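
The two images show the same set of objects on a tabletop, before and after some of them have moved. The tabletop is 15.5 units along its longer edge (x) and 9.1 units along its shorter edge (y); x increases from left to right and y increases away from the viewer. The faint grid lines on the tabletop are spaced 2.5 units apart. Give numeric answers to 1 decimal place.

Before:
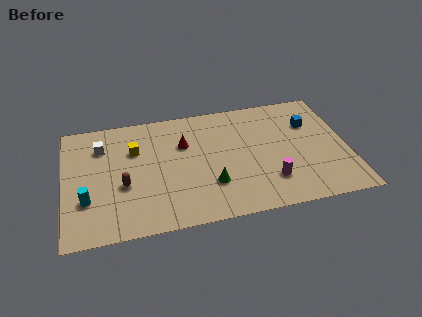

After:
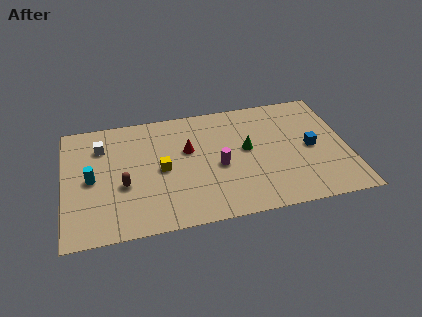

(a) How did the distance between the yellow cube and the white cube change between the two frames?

+2.1

They were about 1.9 units apart before and 4.0 after — 2.1 units further apart.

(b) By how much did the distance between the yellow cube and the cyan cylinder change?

-0.5

They were about 4.3 units apart before and 3.8 after — 0.5 units closer together.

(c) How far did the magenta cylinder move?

3.2

From (11.1, 2.3) to (8.4, 4.0), the magenta cylinder covered √(2.7² + 1.7²) ≈ 3.2 units.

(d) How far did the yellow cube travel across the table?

2.3

From (3.9, 6.2) to (5.3, 4.4), the yellow cube covered √(1.4² + 1.8²) ≈ 2.3 units.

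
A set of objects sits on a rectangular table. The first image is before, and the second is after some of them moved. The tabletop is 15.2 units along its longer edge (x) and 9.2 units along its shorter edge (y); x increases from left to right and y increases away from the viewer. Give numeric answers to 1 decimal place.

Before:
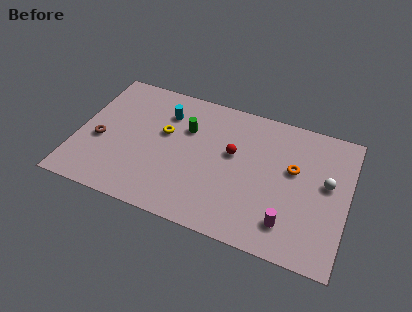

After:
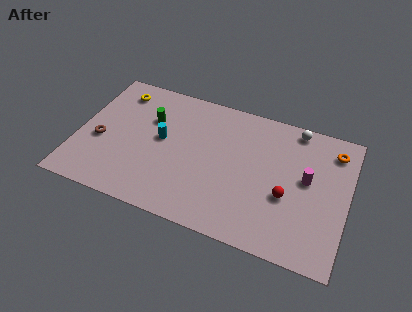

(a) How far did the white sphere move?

3.7

From (14.0, 5.2) to (12.0, 8.3), the white sphere covered √(2.0² + 3.1²) ≈ 3.7 units.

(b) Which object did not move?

the brown torus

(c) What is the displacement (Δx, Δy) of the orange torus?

(2.1, 2.0)

From the two frames, the orange torus sits at roughly (12.1, 5.5) before and (14.2, 7.5) after.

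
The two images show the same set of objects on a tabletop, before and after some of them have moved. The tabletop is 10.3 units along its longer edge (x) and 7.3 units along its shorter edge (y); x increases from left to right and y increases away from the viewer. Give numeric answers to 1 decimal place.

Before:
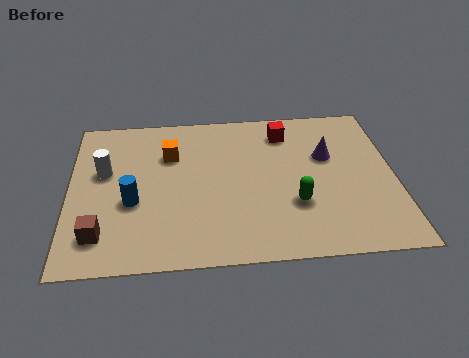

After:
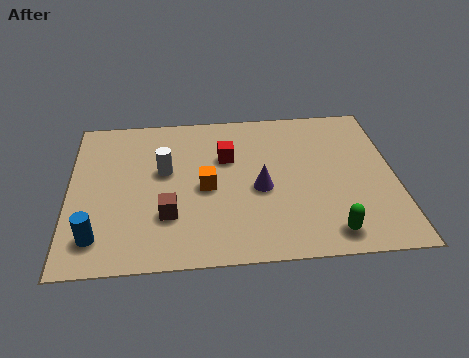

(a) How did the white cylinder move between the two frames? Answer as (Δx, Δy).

(1.9, -0.1)

From the two frames, the white cylinder sits at roughly (1.1, 4.4) before and (3.0, 4.3) after.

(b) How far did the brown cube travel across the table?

2.2

The brown cube moved from about (1.0, 1.5) to (3.1, 2.2), a distance of √(2.1² + 0.7²) ≈ 2.2.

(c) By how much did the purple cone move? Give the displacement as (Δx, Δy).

(-2.2, -1.4)

From the two frames, the purple cone sits at roughly (8.2, 4.6) before and (6.0, 3.2) after.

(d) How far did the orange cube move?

2.0

The orange cube moved from about (3.2, 5.1) to (4.3, 3.4), a distance of √(1.1² + 1.7²) ≈ 2.0.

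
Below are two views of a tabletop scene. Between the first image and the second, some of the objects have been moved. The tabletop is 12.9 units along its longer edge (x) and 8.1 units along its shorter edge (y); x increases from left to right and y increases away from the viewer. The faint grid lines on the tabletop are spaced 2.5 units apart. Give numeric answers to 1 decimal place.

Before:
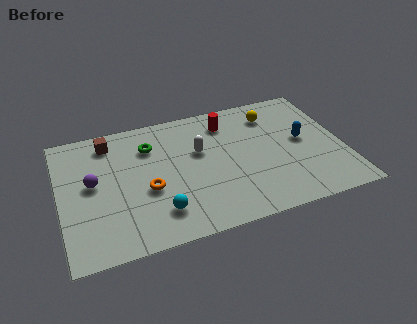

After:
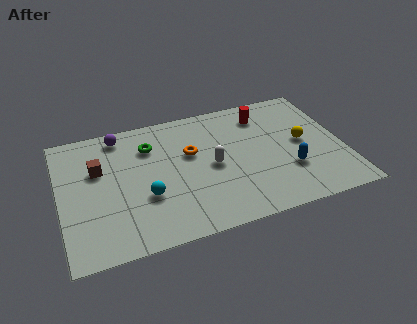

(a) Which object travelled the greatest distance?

the purple sphere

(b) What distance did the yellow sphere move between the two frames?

2.5

From (9.9, 6.4) to (11.1, 4.2), the yellow sphere covered √(1.2² + 2.2²) ≈ 2.5 units.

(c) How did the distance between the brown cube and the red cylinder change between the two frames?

+2.4

They were about 5.4 units apart before and 7.8 after — 2.4 units further apart.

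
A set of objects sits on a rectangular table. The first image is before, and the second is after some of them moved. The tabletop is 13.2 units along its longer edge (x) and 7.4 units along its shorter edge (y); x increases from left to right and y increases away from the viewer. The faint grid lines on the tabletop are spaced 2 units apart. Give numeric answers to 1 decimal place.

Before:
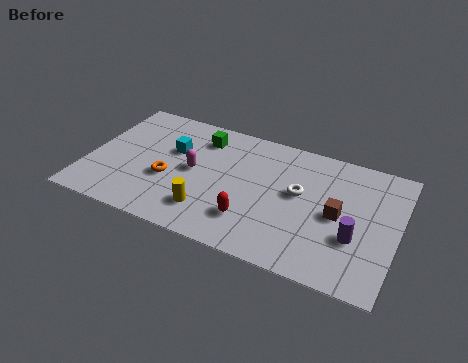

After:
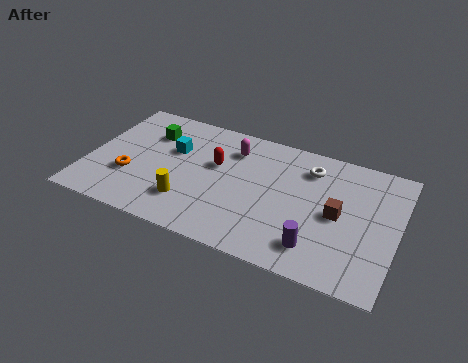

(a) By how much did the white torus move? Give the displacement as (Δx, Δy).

(0.3, 1.6)

The white torus was at about (9.0, 4.2) and moved to about (9.3, 5.8).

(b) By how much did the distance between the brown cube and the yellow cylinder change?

+0.8

The distance was about 5.6 in the first image and 6.4 in the second, so they moved 0.8 units further apart.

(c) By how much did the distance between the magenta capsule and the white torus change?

-1.2

The distance was about 4.5 in the first image and 3.3 in the second, so they moved 1.2 units closer together.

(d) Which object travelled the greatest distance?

the red capsule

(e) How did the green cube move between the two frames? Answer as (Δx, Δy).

(-2.2, -0.5)

From the two frames, the green cube sits at roughly (4.6, 5.9) before and (2.4, 5.4) after.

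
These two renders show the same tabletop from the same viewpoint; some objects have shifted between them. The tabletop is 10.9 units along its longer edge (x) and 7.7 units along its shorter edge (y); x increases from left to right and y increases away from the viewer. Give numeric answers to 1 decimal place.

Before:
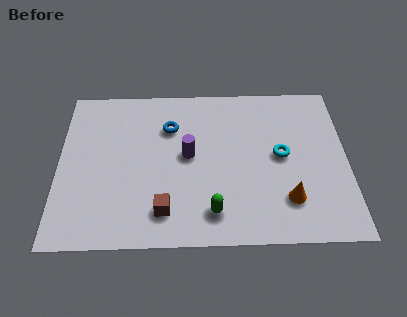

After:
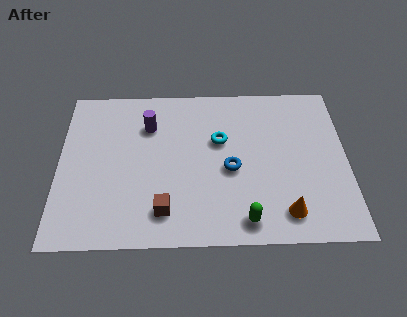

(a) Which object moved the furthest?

the blue torus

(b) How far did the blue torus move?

3.1

The blue torus was near (4.2, 5.5) before and (6.5, 3.4) after, so it travelled √(2.3² + 2.1²) ≈ 3.1 units.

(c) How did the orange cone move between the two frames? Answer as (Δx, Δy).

(-0.1, -0.6)

From the two frames, the orange cone sits at roughly (8.6, 1.9) before and (8.5, 1.3) after.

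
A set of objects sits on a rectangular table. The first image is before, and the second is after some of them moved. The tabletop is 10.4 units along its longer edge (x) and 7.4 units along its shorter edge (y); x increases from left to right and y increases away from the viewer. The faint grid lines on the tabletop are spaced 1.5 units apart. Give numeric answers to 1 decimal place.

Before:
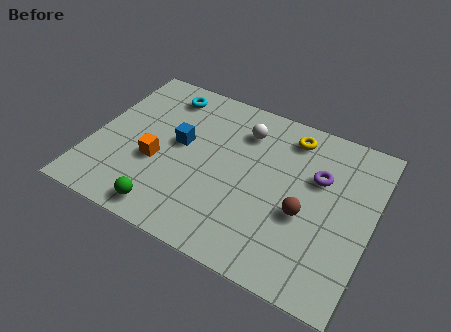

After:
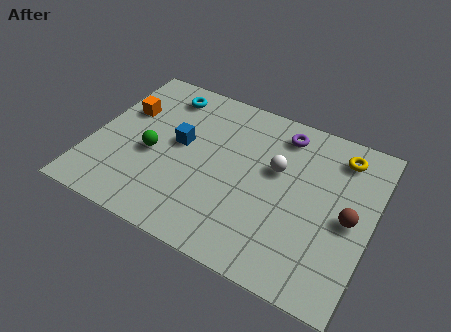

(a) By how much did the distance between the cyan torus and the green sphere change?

-2.4

Before: roughly 5.4 units apart; after: 3.0. That's 2.4 units closer together.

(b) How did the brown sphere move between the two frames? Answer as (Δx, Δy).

(1.6, 0.5)

From the two frames, the brown sphere sits at roughly (8.0, 3.0) before and (9.6, 3.5) after.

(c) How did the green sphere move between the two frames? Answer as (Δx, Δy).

(-0.9, 2.3)

The green sphere started near (3.2, 0.9) and ended near (2.3, 3.2).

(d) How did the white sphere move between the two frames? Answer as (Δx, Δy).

(1.4, -1.2)

The white sphere started near (5.4, 5.7) and ended near (6.8, 4.5).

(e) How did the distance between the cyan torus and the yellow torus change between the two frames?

+1.9

The distance was about 4.8 in the first image and 6.7 in the second, so they moved 1.9 units further apart.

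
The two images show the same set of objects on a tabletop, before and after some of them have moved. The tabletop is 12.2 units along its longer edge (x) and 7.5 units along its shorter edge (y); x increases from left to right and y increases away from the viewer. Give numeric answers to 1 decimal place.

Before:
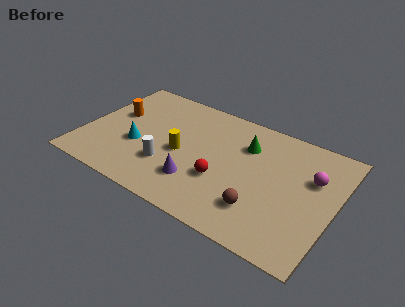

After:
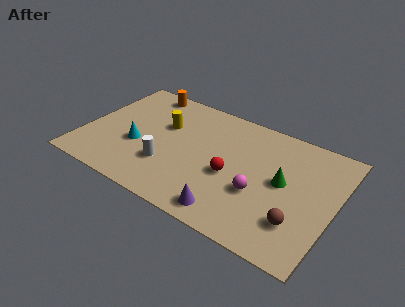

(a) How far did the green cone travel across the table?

2.4

The green cone moved from about (7.7, 5.4) to (9.7, 4.0), a distance of √(2.0² + 1.4²) ≈ 2.4.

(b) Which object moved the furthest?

the magenta sphere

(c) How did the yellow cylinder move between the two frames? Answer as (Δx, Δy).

(-1.1, 1.4)

From the two frames, the yellow cylinder sits at roughly (4.8, 3.4) before and (3.7, 4.8) after.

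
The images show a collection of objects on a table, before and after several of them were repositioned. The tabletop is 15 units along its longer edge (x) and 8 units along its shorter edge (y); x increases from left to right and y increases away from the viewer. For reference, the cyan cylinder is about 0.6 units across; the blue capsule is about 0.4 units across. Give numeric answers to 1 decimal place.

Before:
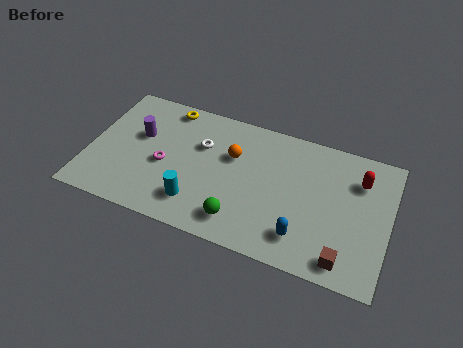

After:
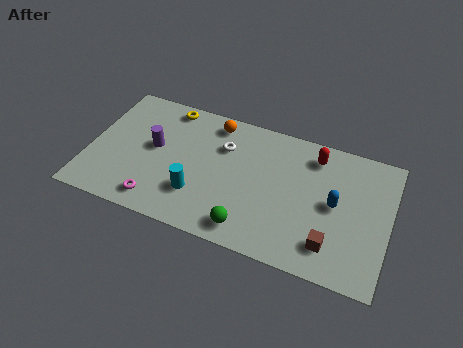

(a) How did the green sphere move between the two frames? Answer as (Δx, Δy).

(0.5, -0.3)

From the two frames, the green sphere sits at roughly (7.8, 1.5) before and (8.3, 1.2) after.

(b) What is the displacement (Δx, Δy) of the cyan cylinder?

(0.0, 0.5)

From the two frames, the cyan cylinder sits at roughly (5.6, 1.8) before and (5.6, 2.3) after.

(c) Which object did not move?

the yellow torus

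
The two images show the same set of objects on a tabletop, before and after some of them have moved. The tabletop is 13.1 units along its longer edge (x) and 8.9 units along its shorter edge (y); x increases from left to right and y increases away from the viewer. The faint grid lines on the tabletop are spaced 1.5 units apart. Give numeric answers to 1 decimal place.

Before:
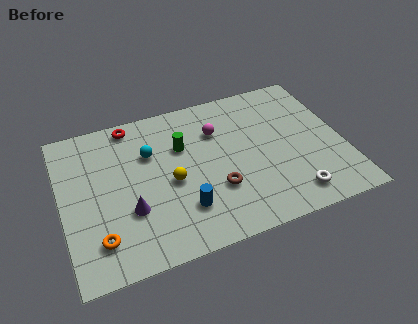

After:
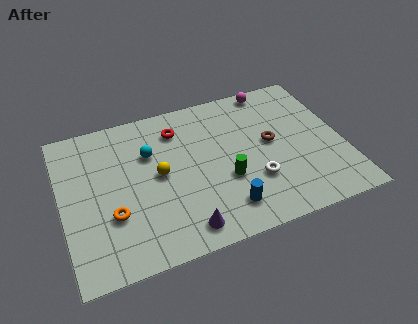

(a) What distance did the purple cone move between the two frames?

2.9

From (3.0, 3.0) to (5.3, 1.2), the purple cone covered √(2.3² + 1.8²) ≈ 2.9 units.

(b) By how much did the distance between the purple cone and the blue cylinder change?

-0.4

The distance was about 2.5 in the first image and 2.1 in the second, so they moved 0.4 units closer together.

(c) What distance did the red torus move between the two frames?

2.3

The red torus was near (3.5, 8.0) before and (5.6, 7.0) after, so it travelled √(2.1² + 1.0²) ≈ 2.3 units.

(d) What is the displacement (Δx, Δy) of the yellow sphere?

(-0.5, 0.6)

The yellow sphere was at about (5.0, 4.0) and moved to about (4.5, 4.6).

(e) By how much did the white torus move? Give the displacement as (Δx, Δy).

(-1.6, 1.4)

The white torus started near (10.4, 1.4) and ended near (8.8, 2.8).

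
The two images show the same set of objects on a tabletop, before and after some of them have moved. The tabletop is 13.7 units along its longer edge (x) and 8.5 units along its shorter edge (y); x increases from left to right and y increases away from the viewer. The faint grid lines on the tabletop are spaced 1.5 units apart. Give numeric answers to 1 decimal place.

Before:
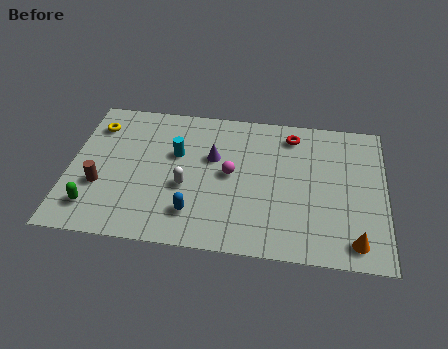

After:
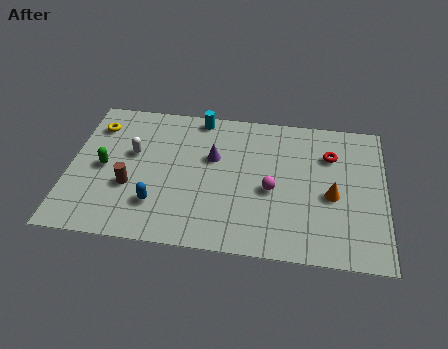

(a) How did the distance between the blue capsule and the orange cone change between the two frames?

+0.7

The distance was about 6.9 in the first image and 7.6 in the second, so they moved 0.7 units further apart.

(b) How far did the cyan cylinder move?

2.6

The cyan cylinder was near (4.6, 5.3) before and (5.5, 7.7) after, so it travelled √(0.9² + 2.4²) ≈ 2.6 units.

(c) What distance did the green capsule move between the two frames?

2.4

The green capsule moved from about (1.2, 1.7) to (1.5, 4.1), a distance of √(0.3² + 2.4²) ≈ 2.4.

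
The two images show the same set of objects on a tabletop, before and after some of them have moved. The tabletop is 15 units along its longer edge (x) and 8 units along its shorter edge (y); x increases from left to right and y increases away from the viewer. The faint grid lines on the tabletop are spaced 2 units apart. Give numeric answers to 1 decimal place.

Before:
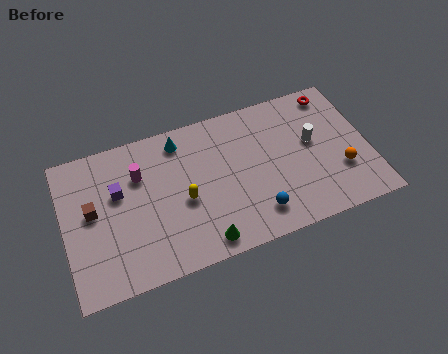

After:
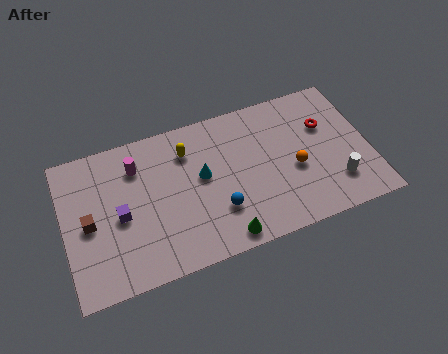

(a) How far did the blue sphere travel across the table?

2.0

From (9.2, 1.6) to (7.4, 2.4), the blue sphere covered √(1.8² + 0.8²) ≈ 2.0 units.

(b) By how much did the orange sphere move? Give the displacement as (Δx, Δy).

(-2.2, 0.8)

The orange sphere started near (13.5, 2.6) and ended near (11.3, 3.4).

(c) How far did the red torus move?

1.8

The red torus moved from about (13.6, 7.0) to (13.0, 5.3), a distance of √(0.6² + 1.7²) ≈ 1.8.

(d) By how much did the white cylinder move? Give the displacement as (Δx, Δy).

(0.9, -2.6)

The white cylinder was at about (12.3, 4.6) and moved to about (13.2, 2.0).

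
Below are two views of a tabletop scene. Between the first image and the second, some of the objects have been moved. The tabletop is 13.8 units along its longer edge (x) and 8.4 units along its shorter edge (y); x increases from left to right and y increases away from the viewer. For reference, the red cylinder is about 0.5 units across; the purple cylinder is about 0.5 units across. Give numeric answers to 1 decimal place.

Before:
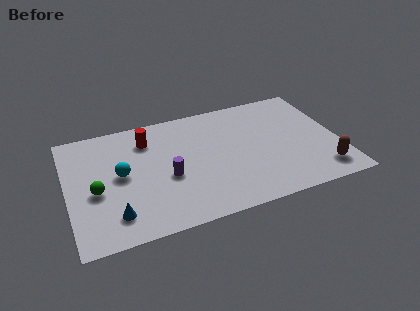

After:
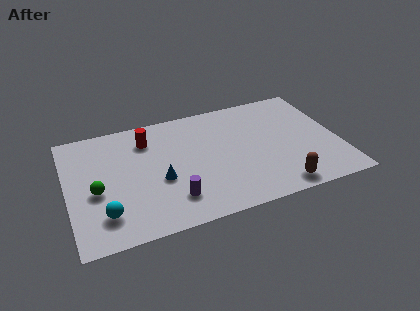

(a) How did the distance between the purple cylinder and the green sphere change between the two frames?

+0.5

The distance was about 3.6 in the first image and 4.1 in the second, so they moved 0.5 units further apart.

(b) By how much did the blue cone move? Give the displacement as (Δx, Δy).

(2.4, 1.7)

The blue cone started near (2.2, 1.7) and ended near (4.6, 3.4).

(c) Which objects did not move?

the red cylinder and the green sphere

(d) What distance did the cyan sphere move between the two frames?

2.7

The cyan sphere moved from about (2.7, 4.4) to (1.7, 1.9), a distance of √(1.0² + 2.5²) ≈ 2.7.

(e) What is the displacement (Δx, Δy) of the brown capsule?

(-2.3, -0.5)

From the two frames, the brown capsule sits at roughly (12.7, 1.5) before and (10.4, 1.0) after.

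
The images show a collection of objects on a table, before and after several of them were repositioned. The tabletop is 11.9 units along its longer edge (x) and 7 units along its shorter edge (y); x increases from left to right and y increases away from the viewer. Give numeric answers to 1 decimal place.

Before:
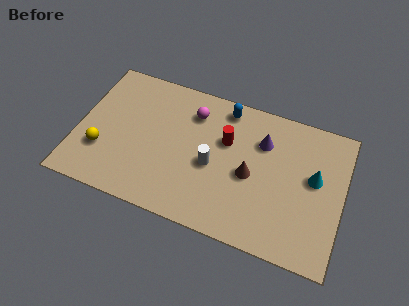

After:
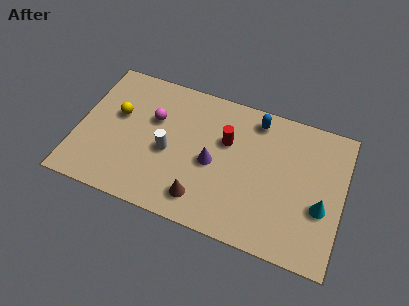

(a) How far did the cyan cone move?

1.4

The cyan cone moved from about (10.6, 4.0) to (11.0, 2.7), a distance of √(0.4² + 1.3²) ≈ 1.4.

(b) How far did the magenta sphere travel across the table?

1.9

The magenta sphere was near (5.0, 5.4) before and (3.3, 4.5) after, so it travelled √(1.7² + 0.9²) ≈ 1.9 units.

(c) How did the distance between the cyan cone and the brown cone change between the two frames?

+2.5

They were about 2.9 units apart before and 5.4 after — 2.5 units further apart.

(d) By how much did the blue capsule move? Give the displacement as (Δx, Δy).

(1.4, -0.1)

From the two frames, the blue capsule sits at roughly (6.4, 6.1) before and (7.8, 6.0) after.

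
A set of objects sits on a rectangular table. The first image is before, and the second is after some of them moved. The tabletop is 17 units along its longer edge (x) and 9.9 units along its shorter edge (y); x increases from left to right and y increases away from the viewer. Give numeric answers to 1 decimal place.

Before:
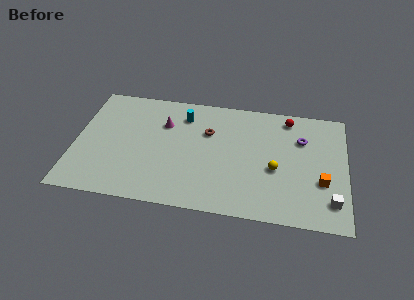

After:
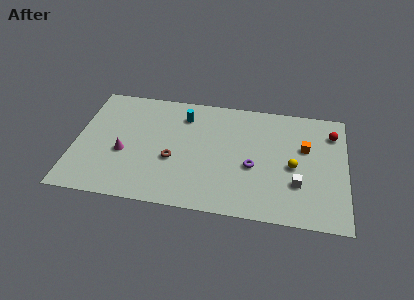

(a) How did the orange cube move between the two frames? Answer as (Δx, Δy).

(-1.1, 2.7)

The orange cube was at about (15.5, 3.5) and moved to about (14.4, 6.2).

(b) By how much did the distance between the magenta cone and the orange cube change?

+0.9

They were about 10.6 units apart before and 11.5 after — 0.9 units further apart.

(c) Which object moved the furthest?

the purple torus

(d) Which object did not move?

the cyan cylinder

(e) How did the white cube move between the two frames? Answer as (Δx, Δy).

(-2.1, 1.1)

From the two frames, the white cube sits at roughly (16.1, 2.0) before and (14.0, 3.1) after.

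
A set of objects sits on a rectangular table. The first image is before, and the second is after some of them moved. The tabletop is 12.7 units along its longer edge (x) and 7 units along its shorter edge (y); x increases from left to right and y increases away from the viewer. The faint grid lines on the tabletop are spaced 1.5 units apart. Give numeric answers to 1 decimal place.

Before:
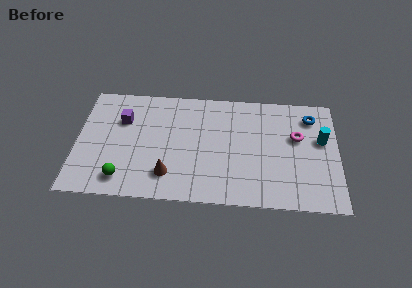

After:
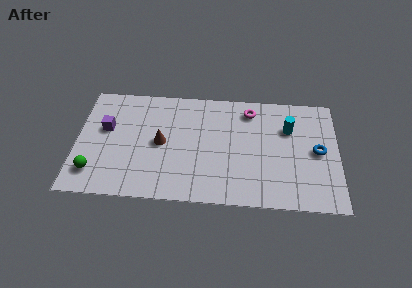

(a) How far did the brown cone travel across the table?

1.9

The brown cone was near (4.5, 1.6) before and (4.1, 3.5) after, so it travelled √(0.4² + 1.9²) ≈ 1.9 units.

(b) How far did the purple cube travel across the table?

1.0

The purple cube moved from about (2.2, 4.8) to (1.4, 4.2), a distance of √(0.8² + 0.6²) ≈ 1.0.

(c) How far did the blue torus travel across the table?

2.1

The blue torus moved from about (11.4, 5.6) to (11.7, 3.5), a distance of √(0.3² + 2.1²) ≈ 2.1.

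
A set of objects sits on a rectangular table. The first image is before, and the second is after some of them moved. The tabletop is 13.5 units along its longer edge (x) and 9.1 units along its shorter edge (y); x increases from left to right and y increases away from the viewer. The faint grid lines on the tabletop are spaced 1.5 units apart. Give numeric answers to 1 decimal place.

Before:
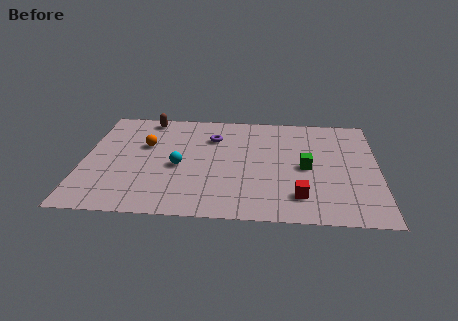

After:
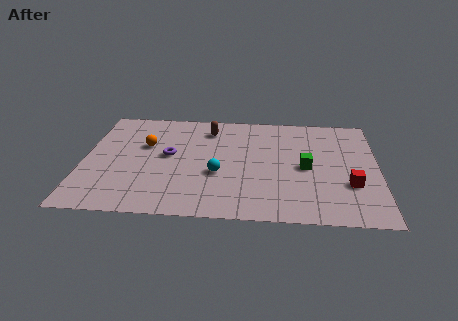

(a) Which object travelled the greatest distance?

the brown capsule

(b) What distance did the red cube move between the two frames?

2.5

From (9.9, 1.9) to (12.2, 3.0), the red cube covered √(2.3² + 1.1²) ≈ 2.5 units.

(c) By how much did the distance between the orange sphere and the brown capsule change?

+0.9

The distance was about 2.4 in the first image and 3.3 in the second, so they moved 0.9 units further apart.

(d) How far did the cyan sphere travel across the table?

1.9

From (4.4, 4.0) to (6.2, 3.5), the cyan sphere covered √(1.8² + 0.5²) ≈ 1.9 units.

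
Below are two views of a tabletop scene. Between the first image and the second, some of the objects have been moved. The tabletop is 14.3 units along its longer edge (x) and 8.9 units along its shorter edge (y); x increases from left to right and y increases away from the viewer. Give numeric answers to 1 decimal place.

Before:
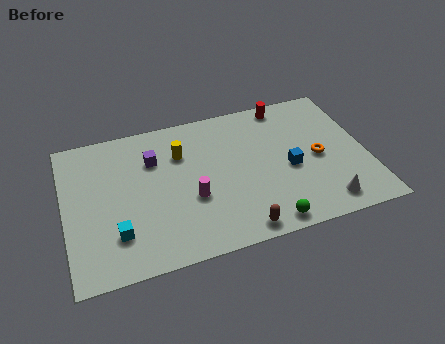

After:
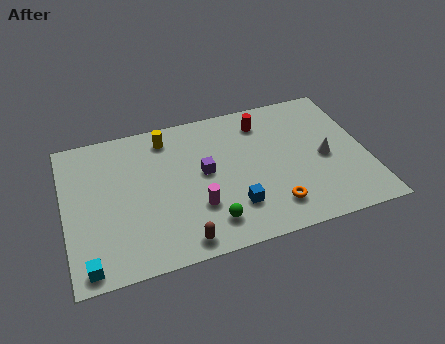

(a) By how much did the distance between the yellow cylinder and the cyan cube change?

+2.6

Before: roughly 5.2 units apart; after: 7.8. That's 2.6 units further apart.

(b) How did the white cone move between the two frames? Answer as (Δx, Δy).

(0.3, 2.8)

From the two frames, the white cone sits at roughly (12.0, 1.3) before and (12.3, 4.1) after.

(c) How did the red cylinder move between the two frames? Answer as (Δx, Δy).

(-1.2, -0.8)

The red cylinder was at about (10.8, 8.0) and moved to about (9.6, 7.2).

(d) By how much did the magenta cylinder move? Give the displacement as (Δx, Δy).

(0.2, -0.6)

The magenta cylinder started near (5.9, 3.4) and ended near (6.1, 2.8).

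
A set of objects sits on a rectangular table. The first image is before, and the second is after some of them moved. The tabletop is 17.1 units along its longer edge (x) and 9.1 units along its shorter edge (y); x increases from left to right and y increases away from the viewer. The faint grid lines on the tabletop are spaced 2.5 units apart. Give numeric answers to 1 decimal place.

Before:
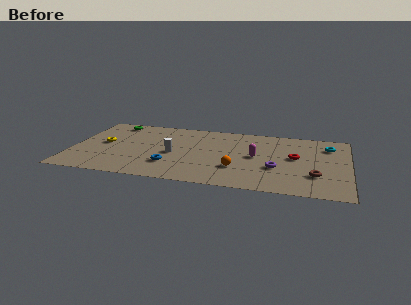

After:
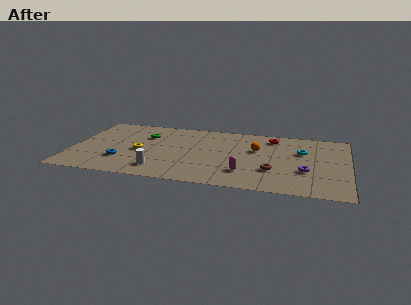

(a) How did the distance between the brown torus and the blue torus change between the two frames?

+0.4

They were about 8.9 units apart before and 9.3 after — 0.4 units further apart.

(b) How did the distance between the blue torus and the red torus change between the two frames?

+2.4

They were about 8.0 units apart before and 10.4 after — 2.4 units further apart.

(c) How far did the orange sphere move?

3.1

From (10.3, 2.8) to (11.4, 5.7), the orange sphere covered √(1.1² + 2.9²) ≈ 3.1 units.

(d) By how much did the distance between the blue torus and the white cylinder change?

+1.0

The distance was about 1.6 in the first image and 2.6 in the second, so they moved 1.0 units further apart.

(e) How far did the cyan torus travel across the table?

1.9

The cyan torus moved from about (15.8, 7.0) to (14.2, 5.9), a distance of √(1.6² + 1.1²) ≈ 1.9.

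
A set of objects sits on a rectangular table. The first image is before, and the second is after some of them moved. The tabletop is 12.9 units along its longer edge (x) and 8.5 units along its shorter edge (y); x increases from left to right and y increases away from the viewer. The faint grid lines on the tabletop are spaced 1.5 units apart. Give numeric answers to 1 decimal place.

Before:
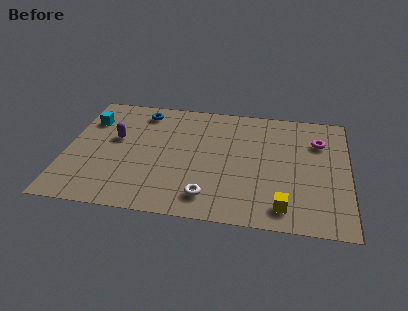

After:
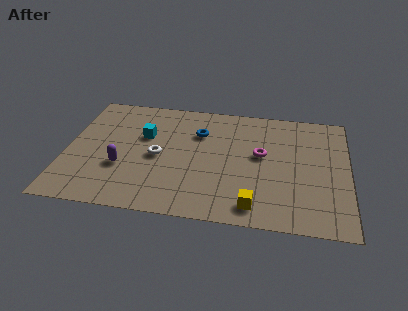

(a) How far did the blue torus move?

3.0

The blue torus moved from about (3.3, 7.2) to (6.0, 6.0), a distance of √(2.7² + 1.2²) ≈ 3.0.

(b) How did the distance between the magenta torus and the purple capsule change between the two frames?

-2.8

They were about 9.4 units apart before and 6.6 after — 2.8 units closer together.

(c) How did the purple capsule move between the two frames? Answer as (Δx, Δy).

(0.4, -2.0)

From the two frames, the purple capsule sits at roughly (2.2, 5.0) before and (2.6, 3.0) after.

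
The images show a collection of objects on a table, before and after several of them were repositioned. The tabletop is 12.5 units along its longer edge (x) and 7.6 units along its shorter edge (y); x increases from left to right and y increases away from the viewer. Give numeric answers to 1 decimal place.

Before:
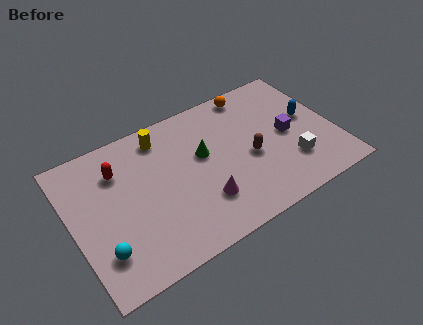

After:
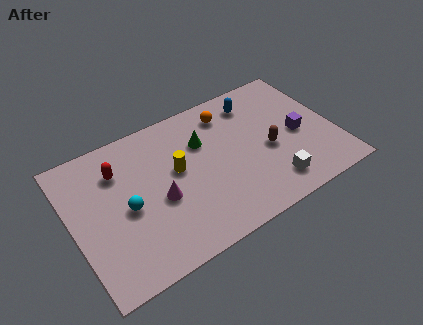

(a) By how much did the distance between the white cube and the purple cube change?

+1.1

The distance was about 1.6 in the first image and 2.7 in the second, so they moved 1.1 units further apart.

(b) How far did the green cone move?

0.7

The green cone was near (6.3, 4.5) before and (6.4, 5.2) after, so it travelled √(0.1² + 0.7²) ≈ 0.7 units.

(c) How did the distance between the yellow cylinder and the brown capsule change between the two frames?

-0.5

They were about 4.9 units apart before and 4.4 after — 0.5 units closer together.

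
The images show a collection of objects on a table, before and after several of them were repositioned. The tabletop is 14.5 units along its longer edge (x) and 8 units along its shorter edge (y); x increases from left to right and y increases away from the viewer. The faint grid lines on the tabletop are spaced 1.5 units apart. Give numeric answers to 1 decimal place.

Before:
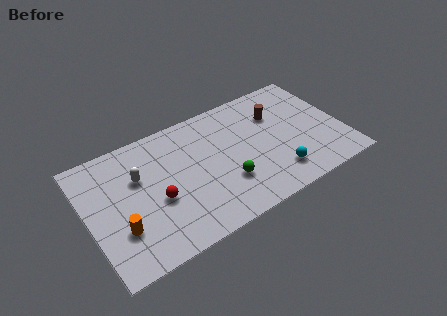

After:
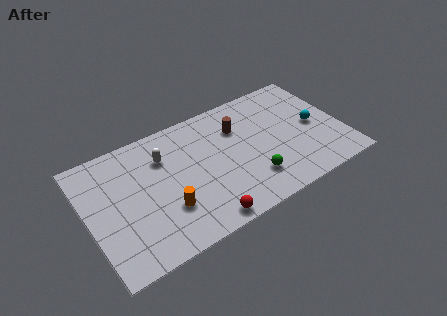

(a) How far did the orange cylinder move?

2.6

From (1.6, 2.5) to (4.2, 2.5), the orange cylinder covered √(2.6² + 0.0²) ≈ 2.6 units.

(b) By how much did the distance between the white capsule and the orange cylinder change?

+0.3

The distance was about 3.0 in the first image and 3.3 in the second, so they moved 0.3 units further apart.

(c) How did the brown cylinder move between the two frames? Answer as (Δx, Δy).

(-2.2, 0.1)

From the two frames, the brown cylinder sits at roughly (11.0, 5.6) before and (8.8, 5.7) after.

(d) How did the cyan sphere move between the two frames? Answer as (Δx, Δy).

(2.6, 2.2)

The cyan sphere was at about (10.4, 1.7) and moved to about (13.0, 3.9).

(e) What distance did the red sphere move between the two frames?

3.3

The red sphere was near (3.8, 3.3) before and (6.0, 0.8) after, so it travelled √(2.2² + 2.5²) ≈ 3.3 units.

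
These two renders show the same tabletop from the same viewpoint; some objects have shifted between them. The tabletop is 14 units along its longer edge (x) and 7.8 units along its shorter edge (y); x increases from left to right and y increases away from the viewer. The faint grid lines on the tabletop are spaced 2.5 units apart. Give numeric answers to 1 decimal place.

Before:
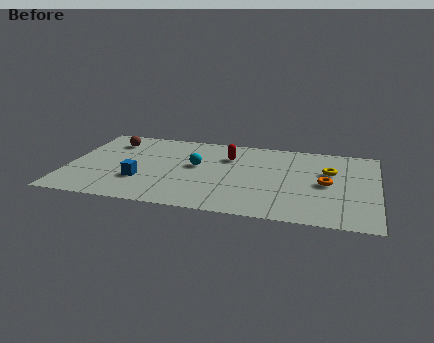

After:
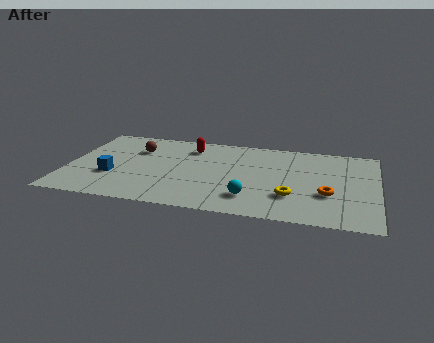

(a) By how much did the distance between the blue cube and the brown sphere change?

-1.0

They were about 3.9 units apart before and 2.9 after — 1.0 units closer together.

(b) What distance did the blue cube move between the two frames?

1.3

The blue cube was near (3.4, 2.5) before and (2.1, 2.7) after, so it travelled √(1.3² + 0.2²) ≈ 1.3 units.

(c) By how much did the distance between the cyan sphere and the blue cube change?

+3.3

They were about 3.1 units apart before and 6.4 after — 3.3 units further apart.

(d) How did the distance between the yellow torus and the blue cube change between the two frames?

-0.7

They were about 8.8 units apart before and 8.1 after — 0.7 units closer together.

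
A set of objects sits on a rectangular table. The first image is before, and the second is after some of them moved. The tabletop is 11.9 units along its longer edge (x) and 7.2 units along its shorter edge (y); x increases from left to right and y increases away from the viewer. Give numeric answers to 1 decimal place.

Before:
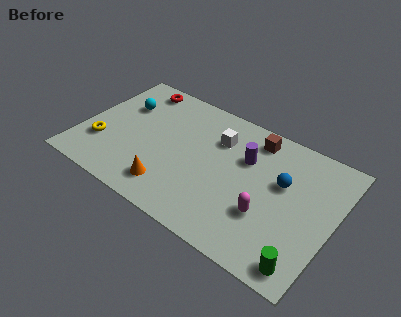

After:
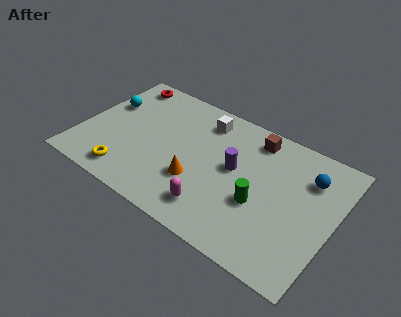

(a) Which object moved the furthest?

the green cylinder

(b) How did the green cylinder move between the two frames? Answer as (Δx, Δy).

(-2.4, 1.9)

From the two frames, the green cylinder sits at roughly (11.0, 0.9) before and (8.6, 2.8) after.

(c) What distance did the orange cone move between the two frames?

1.5

The orange cone moved from about (4.6, 1.4) to (5.7, 2.4), a distance of √(1.1² + 1.0²) ≈ 1.5.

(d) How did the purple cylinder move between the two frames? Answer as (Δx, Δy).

(-0.4, -0.8)

From the two frames, the purple cylinder sits at roughly (7.6, 4.8) before and (7.2, 4.0) after.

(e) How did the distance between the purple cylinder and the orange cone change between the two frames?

-2.3

They were about 4.5 units apart before and 2.2 after — 2.3 units closer together.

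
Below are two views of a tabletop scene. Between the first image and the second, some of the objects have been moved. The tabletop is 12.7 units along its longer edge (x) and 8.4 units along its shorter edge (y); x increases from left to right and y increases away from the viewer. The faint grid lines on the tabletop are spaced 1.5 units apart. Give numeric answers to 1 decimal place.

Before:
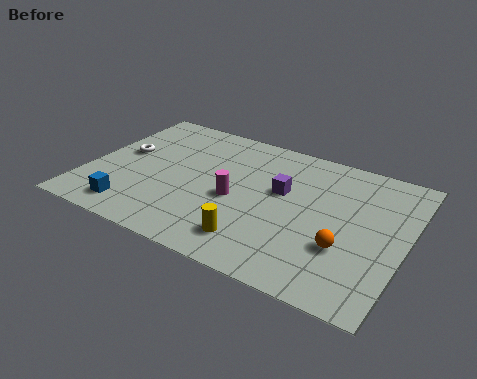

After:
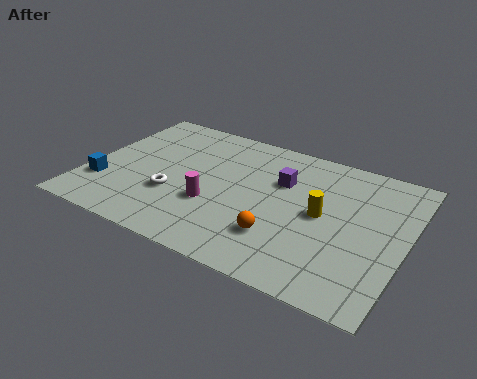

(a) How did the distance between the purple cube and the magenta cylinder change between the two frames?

+1.4

The distance was about 2.1 in the first image and 3.5 in the second, so they moved 1.4 units further apart.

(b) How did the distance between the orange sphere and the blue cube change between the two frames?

-1.2

Before: roughly 8.4 units apart; after: 7.2. That's 1.2 units closer together.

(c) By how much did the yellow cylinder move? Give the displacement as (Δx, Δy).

(2.3, 2.7)

From the two frames, the yellow cylinder sits at roughly (7.1, 1.6) before and (9.4, 4.3) after.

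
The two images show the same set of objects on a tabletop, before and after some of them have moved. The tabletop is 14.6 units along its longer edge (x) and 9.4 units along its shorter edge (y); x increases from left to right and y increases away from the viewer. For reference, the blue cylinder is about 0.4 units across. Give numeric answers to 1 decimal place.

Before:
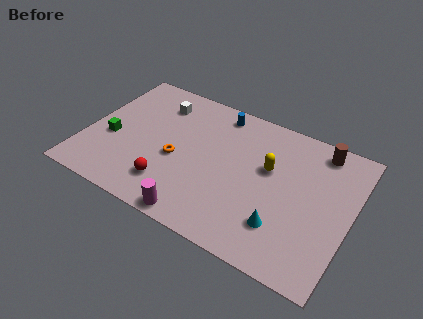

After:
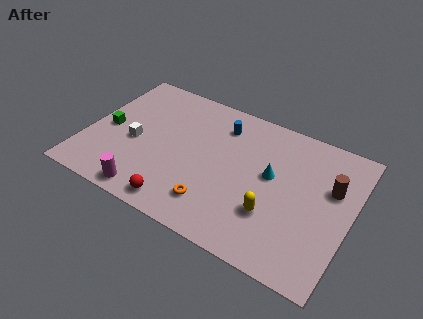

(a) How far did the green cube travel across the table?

0.7

From (1.4, 3.8) to (1.1, 4.4), the green cube covered √(0.3² + 0.6²) ≈ 0.7 units.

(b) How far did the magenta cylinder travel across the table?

2.8

The magenta cylinder was near (6.8, 0.8) before and (4.0, 1.0) after, so it travelled √(2.8² + 0.2²) ≈ 2.8 units.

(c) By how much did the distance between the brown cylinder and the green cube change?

+0.5

Before: roughly 11.9 units apart; after: 12.4. That's 0.5 units further apart.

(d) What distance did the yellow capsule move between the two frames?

2.9

The yellow capsule was near (10.0, 5.7) before and (10.6, 2.9) after, so it travelled √(0.6² + 2.8²) ≈ 2.9 units.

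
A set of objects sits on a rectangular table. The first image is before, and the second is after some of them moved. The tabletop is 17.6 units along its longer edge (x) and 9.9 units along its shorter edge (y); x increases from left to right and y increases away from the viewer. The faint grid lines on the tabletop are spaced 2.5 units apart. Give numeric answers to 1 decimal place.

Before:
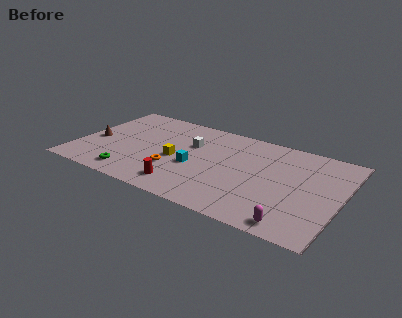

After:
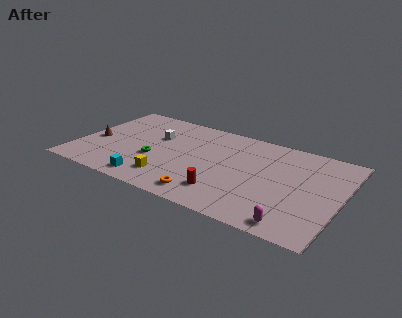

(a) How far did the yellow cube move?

2.3

The yellow cube moved from about (6.7, 4.4) to (6.6, 2.1), a distance of √(0.1² + 2.3²) ≈ 2.3.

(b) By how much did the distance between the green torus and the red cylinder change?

+1.7

They were about 3.5 units apart before and 5.2 after — 1.7 units further apart.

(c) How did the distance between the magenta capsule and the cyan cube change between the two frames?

+2.0

Before: roughly 7.6 units apart; after: 9.6. That's 2.0 units further apart.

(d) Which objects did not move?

the brown cone and the magenta capsule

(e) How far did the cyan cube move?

3.8

From (8.0, 4.1) to (5.4, 1.3), the cyan cube covered √(2.6² + 2.8²) ≈ 3.8 units.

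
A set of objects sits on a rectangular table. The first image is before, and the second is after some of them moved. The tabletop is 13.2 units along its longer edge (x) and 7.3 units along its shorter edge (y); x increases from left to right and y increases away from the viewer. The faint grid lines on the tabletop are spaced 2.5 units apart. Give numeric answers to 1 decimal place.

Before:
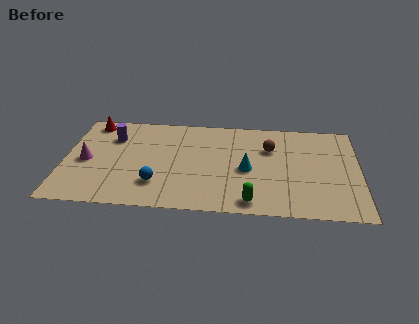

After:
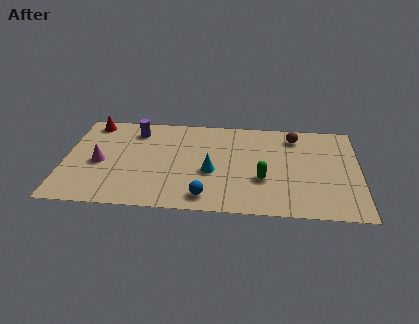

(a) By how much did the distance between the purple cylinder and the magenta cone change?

+0.8

The distance was about 2.2 in the first image and 3.0 in the second, so they moved 0.8 units further apart.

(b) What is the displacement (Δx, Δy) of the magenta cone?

(0.6, -0.1)

The magenta cone started near (1.0, 3.4) and ended near (1.6, 3.3).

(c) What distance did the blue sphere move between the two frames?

2.3

The blue sphere moved from about (4.2, 1.9) to (6.4, 1.1), a distance of √(2.2² + 0.8²) ≈ 2.3.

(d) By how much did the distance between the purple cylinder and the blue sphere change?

+1.8

They were about 4.0 units apart before and 5.8 after — 1.8 units further apart.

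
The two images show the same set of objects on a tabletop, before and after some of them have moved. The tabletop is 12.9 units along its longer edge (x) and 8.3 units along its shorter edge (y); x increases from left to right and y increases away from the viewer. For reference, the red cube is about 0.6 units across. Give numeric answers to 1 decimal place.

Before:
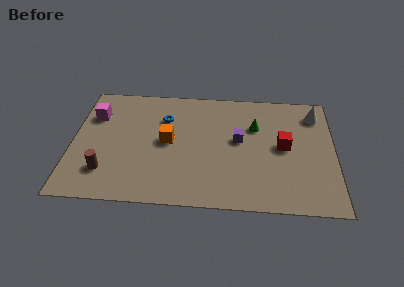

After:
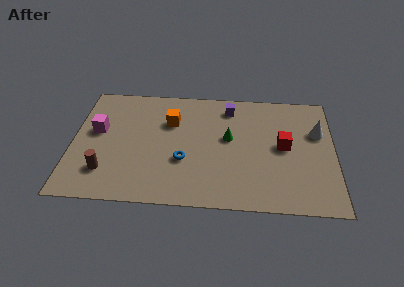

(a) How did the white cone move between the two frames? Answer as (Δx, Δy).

(0.1, -1.3)

From the two frames, the white cone sits at roughly (12.0, 6.7) before and (12.1, 5.4) after.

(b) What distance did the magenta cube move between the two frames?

1.1

The magenta cube was near (1.0, 5.9) before and (1.2, 4.8) after, so it travelled √(0.2² + 1.1²) ≈ 1.1 units.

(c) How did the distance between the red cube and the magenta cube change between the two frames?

-0.3

The distance was about 9.5 in the first image and 9.2 in the second, so they moved 0.3 units closer together.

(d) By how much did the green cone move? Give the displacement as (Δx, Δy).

(-1.3, -0.9)

The green cone started near (9.0, 5.6) and ended near (7.7, 4.7).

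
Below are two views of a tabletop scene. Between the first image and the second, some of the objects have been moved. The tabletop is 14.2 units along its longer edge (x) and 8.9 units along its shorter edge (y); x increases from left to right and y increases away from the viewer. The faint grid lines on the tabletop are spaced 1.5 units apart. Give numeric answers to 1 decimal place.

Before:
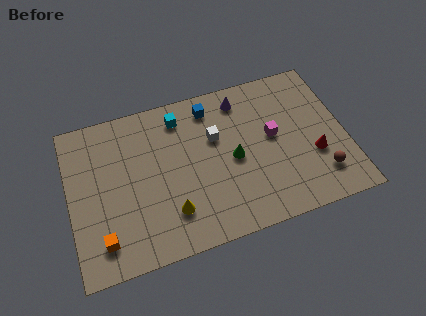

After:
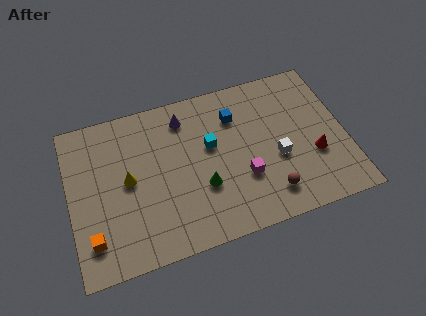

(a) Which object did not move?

the red cone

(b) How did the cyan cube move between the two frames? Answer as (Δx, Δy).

(1.4, -2.1)

From the two frames, the cyan cube sits at roughly (5.9, 7.4) before and (7.3, 5.3) after.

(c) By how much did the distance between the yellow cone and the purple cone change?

-2.6

Before: roughly 6.7 units apart; after: 4.1. That's 2.6 units closer together.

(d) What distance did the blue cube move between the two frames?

1.5

The blue cube was near (7.5, 7.5) before and (8.7, 6.6) after, so it travelled √(1.2² + 0.9²) ≈ 1.5 units.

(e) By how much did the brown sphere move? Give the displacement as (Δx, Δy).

(-2.7, -0.3)

From the two frames, the brown sphere sits at roughly (12.7, 2.0) before and (10.0, 1.7) after.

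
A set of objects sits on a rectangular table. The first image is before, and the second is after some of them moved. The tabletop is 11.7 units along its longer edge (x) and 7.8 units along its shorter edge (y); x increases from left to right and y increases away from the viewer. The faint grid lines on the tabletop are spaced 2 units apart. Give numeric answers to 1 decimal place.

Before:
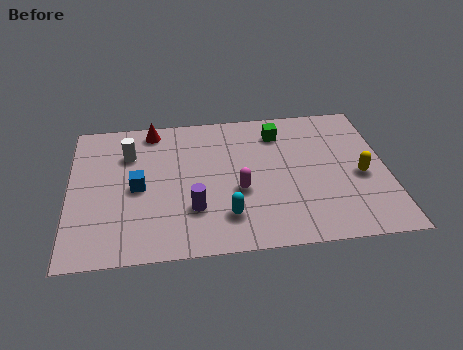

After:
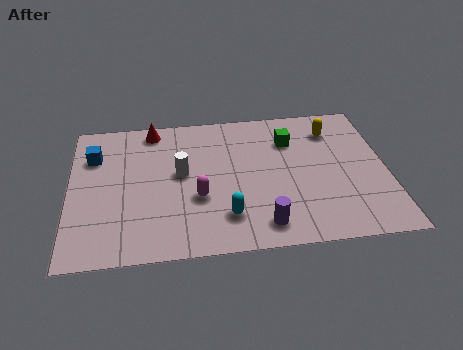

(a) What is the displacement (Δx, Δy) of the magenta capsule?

(-1.5, -0.2)

The magenta capsule was at about (6.2, 3.1) and moved to about (4.7, 2.9).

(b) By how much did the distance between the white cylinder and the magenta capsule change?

-3.2

Before: roughly 4.7 units apart; after: 1.5. That's 3.2 units closer together.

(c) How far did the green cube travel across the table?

0.6

From (7.8, 6.2) to (8.2, 5.7), the green cube covered √(0.4² + 0.5²) ≈ 0.6 units.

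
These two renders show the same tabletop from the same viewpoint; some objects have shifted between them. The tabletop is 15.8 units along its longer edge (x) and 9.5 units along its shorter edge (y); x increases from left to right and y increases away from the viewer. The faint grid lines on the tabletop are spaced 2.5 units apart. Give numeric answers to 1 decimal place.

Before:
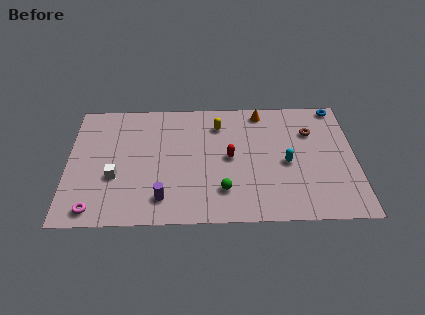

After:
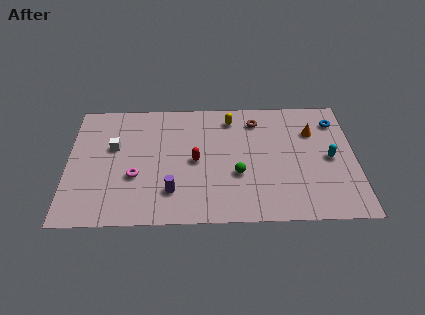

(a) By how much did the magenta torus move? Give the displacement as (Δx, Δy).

(2.2, 2.4)

From the two frames, the magenta torus sits at roughly (1.5, 1.1) before and (3.7, 3.5) after.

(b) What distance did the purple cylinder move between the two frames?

0.7

From (5.2, 1.8) to (5.7, 2.3), the purple cylinder covered √(0.5² + 0.5²) ≈ 0.7 units.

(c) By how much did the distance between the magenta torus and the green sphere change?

-1.5

Before: roughly 7.1 units apart; after: 5.6. That's 1.5 units closer together.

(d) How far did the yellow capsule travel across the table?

0.9

The yellow capsule was near (8.3, 7.4) before and (9.0, 7.9) after, so it travelled √(0.7² + 0.5²) ≈ 0.9 units.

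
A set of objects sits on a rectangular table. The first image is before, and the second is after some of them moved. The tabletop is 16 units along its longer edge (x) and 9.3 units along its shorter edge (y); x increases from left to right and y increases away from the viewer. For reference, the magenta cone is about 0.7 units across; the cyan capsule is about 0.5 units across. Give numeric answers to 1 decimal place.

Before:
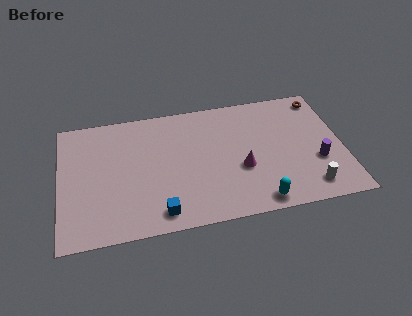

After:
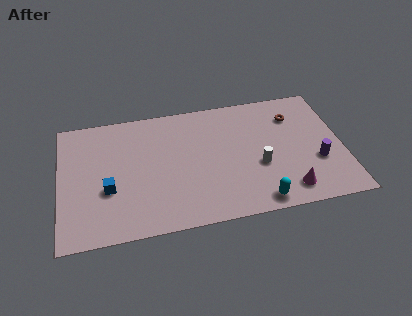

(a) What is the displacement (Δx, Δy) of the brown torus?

(-1.7, -1.1)

The brown torus started near (15.1, 8.1) and ended near (13.4, 7.0).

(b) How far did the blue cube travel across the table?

3.6

The blue cube moved from about (5.5, 1.3) to (2.7, 3.5), a distance of √(2.8² + 2.2²) ≈ 3.6.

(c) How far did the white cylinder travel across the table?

3.4

From (13.9, 1.5) to (11.2, 3.6), the white cylinder covered √(2.7² + 2.1²) ≈ 3.4 units.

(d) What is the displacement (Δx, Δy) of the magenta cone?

(2.5, -2.1)

From the two frames, the magenta cone sits at roughly (10.2, 3.6) before and (12.7, 1.5) after.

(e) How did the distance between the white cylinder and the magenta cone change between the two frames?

-1.7

The distance was about 4.3 in the first image and 2.6 in the second, so they moved 1.7 units closer together.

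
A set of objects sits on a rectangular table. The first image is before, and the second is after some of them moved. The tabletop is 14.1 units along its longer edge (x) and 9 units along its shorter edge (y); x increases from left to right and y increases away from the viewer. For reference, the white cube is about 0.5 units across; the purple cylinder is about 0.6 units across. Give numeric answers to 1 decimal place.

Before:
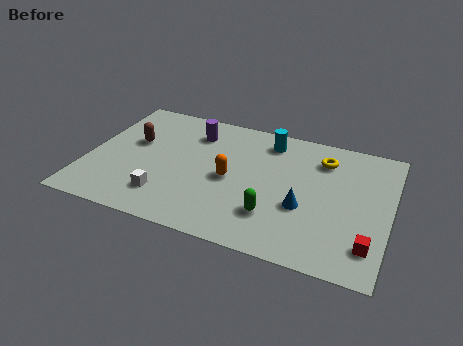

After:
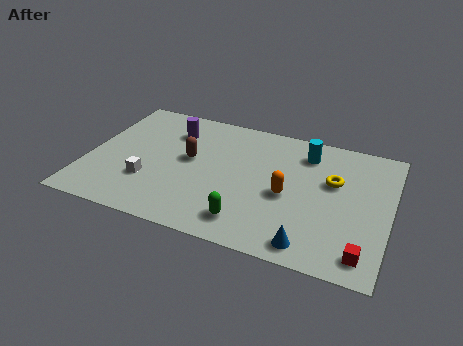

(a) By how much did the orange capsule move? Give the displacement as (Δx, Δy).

(2.7, -0.2)

The orange capsule was at about (6.7, 4.2) and moved to about (9.4, 4.0).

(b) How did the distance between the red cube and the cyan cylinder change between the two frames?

-0.9

Before: roughly 7.6 units apart; after: 6.7. That's 0.9 units closer together.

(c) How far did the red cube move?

0.6

From (13.3, 1.9) to (13.1, 1.3), the red cube covered √(0.2² + 0.6²) ≈ 0.6 units.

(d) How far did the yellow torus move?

1.5

The yellow torus moved from about (10.8, 7.0) to (11.4, 5.6), a distance of √(0.6² + 1.4²) ≈ 1.5.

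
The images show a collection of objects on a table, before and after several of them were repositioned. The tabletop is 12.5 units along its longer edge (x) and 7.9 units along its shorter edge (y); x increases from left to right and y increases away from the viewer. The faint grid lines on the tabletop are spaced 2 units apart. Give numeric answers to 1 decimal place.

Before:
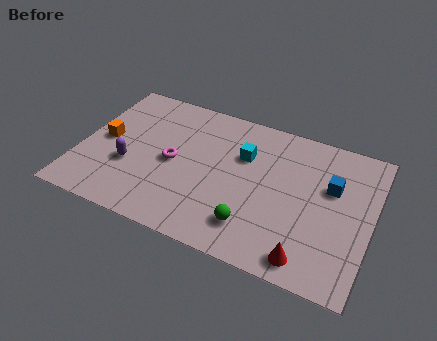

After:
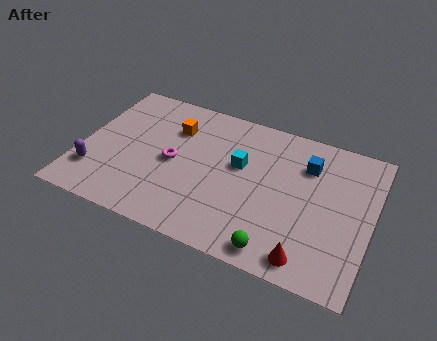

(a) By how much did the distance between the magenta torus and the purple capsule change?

+1.7

Before: roughly 2.0 units apart; after: 3.7. That's 1.7 units further apart.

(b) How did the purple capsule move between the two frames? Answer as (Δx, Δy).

(-1.4, -0.9)

From the two frames, the purple capsule sits at roughly (2.2, 2.9) before and (0.8, 2.0) after.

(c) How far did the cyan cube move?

0.6

From (6.9, 5.3) to (6.8, 4.7), the cyan cube covered √(0.1² + 0.6²) ≈ 0.6 units.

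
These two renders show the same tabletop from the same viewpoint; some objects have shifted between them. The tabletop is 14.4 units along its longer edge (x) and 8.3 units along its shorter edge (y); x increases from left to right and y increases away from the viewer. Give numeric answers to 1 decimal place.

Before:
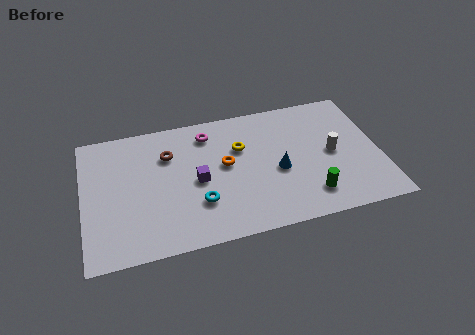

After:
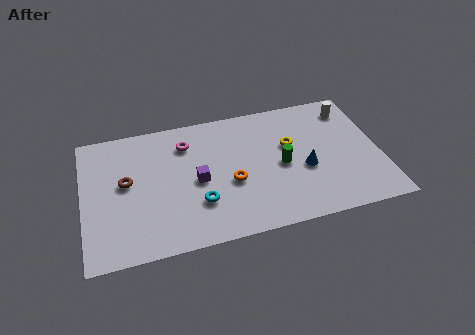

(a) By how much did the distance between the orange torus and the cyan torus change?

-0.7

Before: roughly 2.5 units apart; after: 1.8. That's 0.7 units closer together.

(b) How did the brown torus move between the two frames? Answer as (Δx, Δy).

(-2.1, -1.3)

The brown torus was at about (4.2, 5.9) and moved to about (2.1, 4.6).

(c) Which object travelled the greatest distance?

the white cylinder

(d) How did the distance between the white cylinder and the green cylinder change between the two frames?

+1.9

They were about 2.7 units apart before and 4.6 after — 1.9 units further apart.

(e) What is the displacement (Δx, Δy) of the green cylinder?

(-1.2, 2.2)

From the two frames, the green cylinder sits at roughly (10.8, 1.7) before and (9.6, 3.9) after.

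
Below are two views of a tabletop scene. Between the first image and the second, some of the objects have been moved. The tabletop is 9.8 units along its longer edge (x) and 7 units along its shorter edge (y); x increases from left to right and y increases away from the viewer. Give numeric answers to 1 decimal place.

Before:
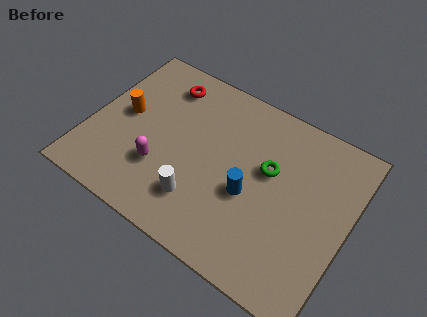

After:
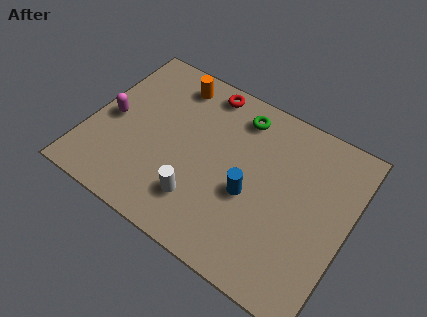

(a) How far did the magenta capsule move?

2.4

The magenta capsule moved from about (2.9, 2.2) to (0.8, 3.3), a distance of √(2.1² + 1.1²) ≈ 2.4.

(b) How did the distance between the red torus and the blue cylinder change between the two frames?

-0.7

They were about 4.7 units apart before and 4.0 after — 0.7 units closer together.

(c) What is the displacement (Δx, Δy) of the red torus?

(1.5, 0.5)

The red torus was at about (2.4, 5.7) and moved to about (3.9, 6.2).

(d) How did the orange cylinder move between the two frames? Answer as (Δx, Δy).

(1.5, 2.2)

From the two frames, the orange cylinder sits at roughly (1.2, 3.7) before and (2.7, 5.9) after.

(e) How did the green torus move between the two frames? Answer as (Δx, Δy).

(-1.4, 1.6)

The green torus was at about (6.7, 4.2) and moved to about (5.3, 5.8).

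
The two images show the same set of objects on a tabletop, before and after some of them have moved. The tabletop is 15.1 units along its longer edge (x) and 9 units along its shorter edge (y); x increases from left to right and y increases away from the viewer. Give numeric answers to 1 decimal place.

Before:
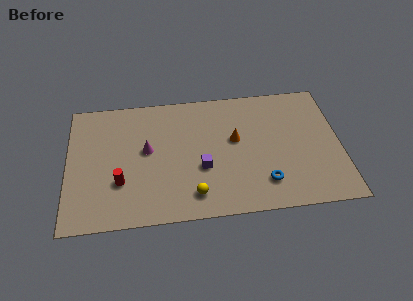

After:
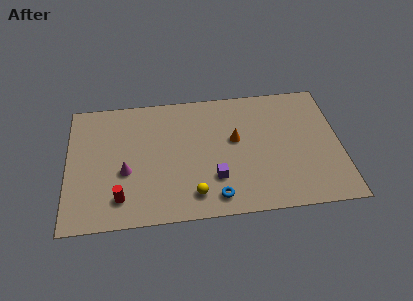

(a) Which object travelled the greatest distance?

the blue torus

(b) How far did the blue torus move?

2.8

The blue torus moved from about (10.8, 2.0) to (8.1, 1.3), a distance of √(2.7² + 0.7²) ≈ 2.8.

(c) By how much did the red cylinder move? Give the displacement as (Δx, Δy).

(0.0, -1.1)

The red cylinder was at about (2.9, 2.9) and moved to about (2.9, 1.8).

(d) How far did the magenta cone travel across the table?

1.8

From (4.4, 5.0) to (3.2, 3.6), the magenta cone covered √(1.2² + 1.4²) ≈ 1.8 units.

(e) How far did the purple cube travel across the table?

1.1

The purple cube was near (7.4, 3.4) before and (8.1, 2.6) after, so it travelled √(0.7² + 0.8²) ≈ 1.1 units.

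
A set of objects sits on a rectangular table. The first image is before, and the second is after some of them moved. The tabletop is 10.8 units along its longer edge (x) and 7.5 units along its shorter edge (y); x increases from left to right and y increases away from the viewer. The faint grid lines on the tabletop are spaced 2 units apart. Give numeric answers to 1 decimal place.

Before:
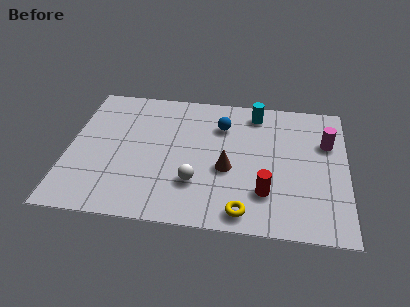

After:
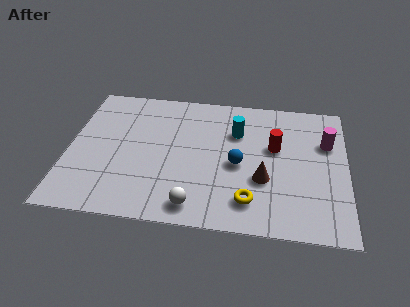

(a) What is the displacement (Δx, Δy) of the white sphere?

(0.0, -1.2)

The white sphere started near (5.0, 2.2) and ended near (5.0, 1.0).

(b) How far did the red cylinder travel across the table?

2.5

The red cylinder moved from about (7.7, 2.0) to (8.0, 4.5), a distance of √(0.3² + 2.5²) ≈ 2.5.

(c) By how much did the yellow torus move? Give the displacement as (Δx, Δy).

(0.2, 0.6)

From the two frames, the yellow torus sits at roughly (6.9, 0.9) before and (7.1, 1.5) after.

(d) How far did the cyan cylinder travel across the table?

1.4

The cyan cylinder moved from about (7.2, 6.4) to (6.5, 5.2), a distance of √(0.7² + 1.2²) ≈ 1.4.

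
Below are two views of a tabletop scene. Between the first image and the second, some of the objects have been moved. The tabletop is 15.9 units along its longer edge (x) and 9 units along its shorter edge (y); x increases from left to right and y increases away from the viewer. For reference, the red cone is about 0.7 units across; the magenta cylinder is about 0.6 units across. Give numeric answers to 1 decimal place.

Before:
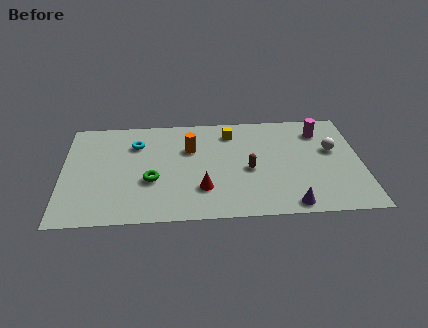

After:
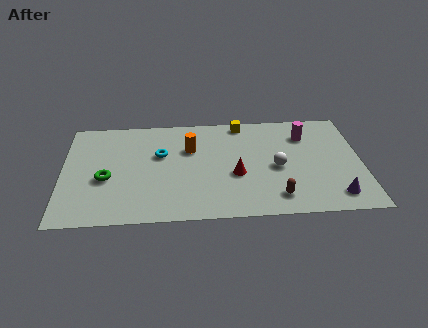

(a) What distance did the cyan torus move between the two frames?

1.6

The cyan torus moved from about (3.9, 6.6) to (5.2, 5.6), a distance of √(1.3² + 1.0²) ≈ 1.6.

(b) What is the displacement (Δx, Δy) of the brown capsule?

(1.4, -2.4)

The brown capsule was at about (9.9, 4.0) and moved to about (11.3, 1.6).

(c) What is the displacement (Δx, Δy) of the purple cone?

(2.4, 0.6)

From the two frames, the purple cone sits at roughly (12.0, 0.9) before and (14.4, 1.5) after.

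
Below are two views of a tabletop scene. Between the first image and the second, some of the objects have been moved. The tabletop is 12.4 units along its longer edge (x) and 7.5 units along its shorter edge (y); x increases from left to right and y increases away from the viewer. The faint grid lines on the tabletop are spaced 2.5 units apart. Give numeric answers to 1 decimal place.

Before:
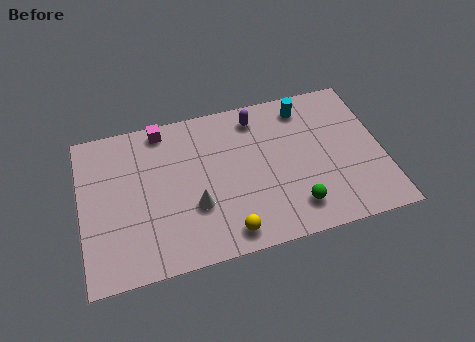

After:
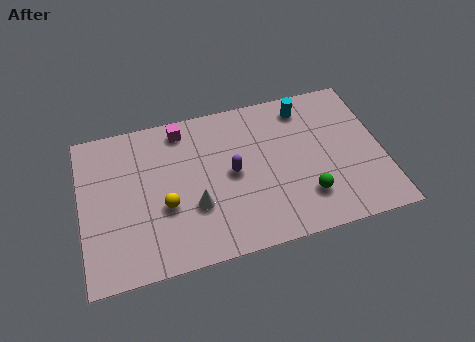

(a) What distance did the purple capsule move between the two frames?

2.8

From (7.4, 6.3) to (6.2, 3.8), the purple capsule covered √(1.2² + 2.5²) ≈ 2.8 units.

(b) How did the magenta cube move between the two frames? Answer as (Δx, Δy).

(0.8, -0.2)

The magenta cube was at about (3.5, 6.7) and moved to about (4.3, 6.5).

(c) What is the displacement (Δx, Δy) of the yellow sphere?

(-2.4, 1.9)

The yellow sphere was at about (5.8, 1.0) and moved to about (3.4, 2.9).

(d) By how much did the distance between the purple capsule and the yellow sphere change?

-2.6

The distance was about 5.5 in the first image and 2.9 in the second, so they moved 2.6 units closer together.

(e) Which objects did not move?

the white cone and the cyan cylinder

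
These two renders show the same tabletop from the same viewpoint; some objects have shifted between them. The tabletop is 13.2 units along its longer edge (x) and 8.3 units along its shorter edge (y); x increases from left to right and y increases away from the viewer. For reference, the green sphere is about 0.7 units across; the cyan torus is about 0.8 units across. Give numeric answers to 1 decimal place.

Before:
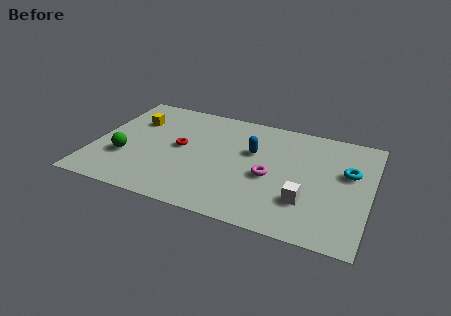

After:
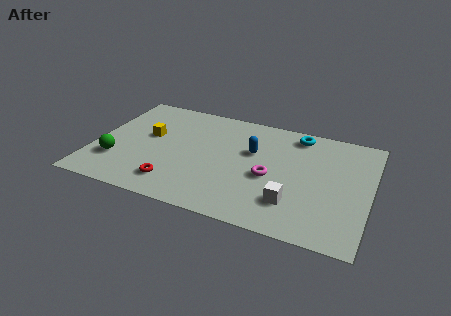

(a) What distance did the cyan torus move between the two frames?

3.3

The cyan torus was near (12.1, 5.1) before and (9.5, 7.2) after, so it travelled √(2.6² + 2.1²) ≈ 3.3 units.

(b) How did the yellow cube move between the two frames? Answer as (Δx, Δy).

(0.8, -1.0)

From the two frames, the yellow cube sits at roughly (1.7, 5.8) before and (2.5, 4.8) after.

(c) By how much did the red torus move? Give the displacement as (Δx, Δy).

(0.0, -2.8)

The red torus was at about (4.1, 4.4) and moved to about (4.1, 1.6).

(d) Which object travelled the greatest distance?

the cyan torus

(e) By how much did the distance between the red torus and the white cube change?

-0.9

The distance was about 6.5 in the first image and 5.6 in the second, so they moved 0.9 units closer together.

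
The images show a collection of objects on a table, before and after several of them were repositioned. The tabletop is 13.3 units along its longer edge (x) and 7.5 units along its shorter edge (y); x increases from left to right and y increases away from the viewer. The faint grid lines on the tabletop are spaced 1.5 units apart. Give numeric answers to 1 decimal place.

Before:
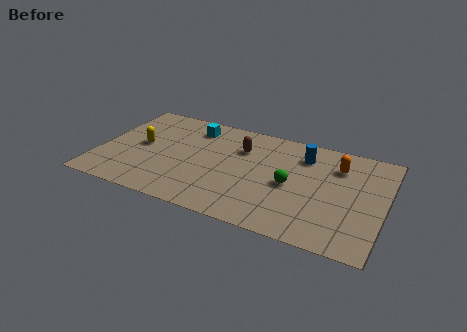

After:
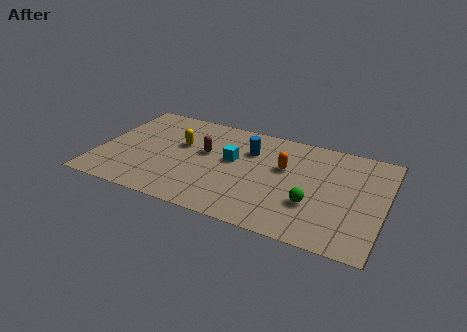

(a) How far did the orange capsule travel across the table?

2.6

The orange capsule moved from about (11.0, 5.6) to (8.6, 4.6), a distance of √(2.4² + 1.0²) ≈ 2.6.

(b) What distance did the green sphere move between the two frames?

1.5

The green sphere was near (9.0, 3.5) before and (10.1, 2.5) after, so it travelled √(1.1² + 1.0²) ≈ 1.5 units.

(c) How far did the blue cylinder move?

2.5

The blue cylinder moved from about (9.4, 5.8) to (6.9, 5.3), a distance of √(2.5² + 0.5²) ≈ 2.5.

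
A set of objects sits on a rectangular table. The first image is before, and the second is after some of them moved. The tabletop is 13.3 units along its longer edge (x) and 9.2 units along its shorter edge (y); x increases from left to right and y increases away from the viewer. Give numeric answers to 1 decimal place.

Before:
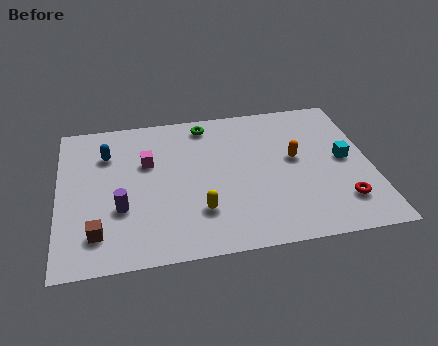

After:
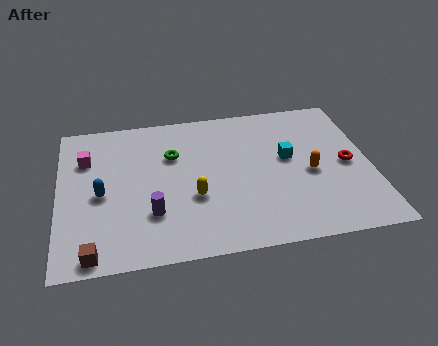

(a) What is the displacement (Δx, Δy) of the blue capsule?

(-0.3, -2.5)

The blue capsule was at about (2.1, 6.7) and moved to about (1.8, 4.2).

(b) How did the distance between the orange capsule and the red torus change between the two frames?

-1.9

They were about 3.5 units apart before and 1.6 after — 1.9 units closer together.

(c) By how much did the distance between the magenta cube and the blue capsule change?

+0.5

The distance was about 1.9 in the first image and 2.4 in the second, so they moved 0.5 units further apart.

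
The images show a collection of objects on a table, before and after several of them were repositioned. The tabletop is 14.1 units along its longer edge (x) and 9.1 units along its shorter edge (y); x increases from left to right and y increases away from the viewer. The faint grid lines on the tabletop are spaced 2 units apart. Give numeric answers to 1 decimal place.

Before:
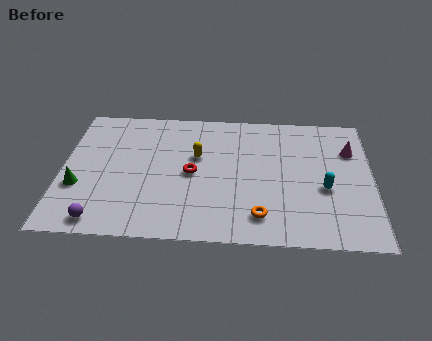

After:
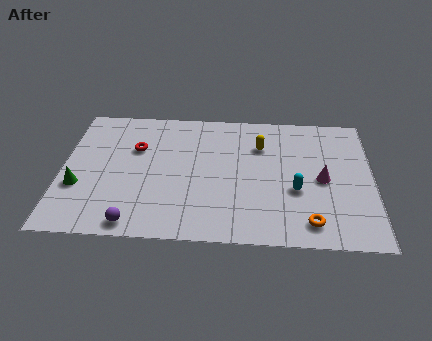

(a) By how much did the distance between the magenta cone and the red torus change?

+1.2

They were about 7.5 units apart before and 8.7 after — 1.2 units further apart.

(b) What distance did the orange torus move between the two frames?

2.2

From (9.0, 1.7) to (11.2, 1.4), the orange torus covered √(2.2² + 0.3²) ≈ 2.2 units.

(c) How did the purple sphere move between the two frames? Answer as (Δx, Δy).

(1.5, -0.1)

From the two frames, the purple sphere sits at roughly (1.9, 1.0) before and (3.4, 0.9) after.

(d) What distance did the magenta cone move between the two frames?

2.5

The magenta cone moved from about (13.1, 6.4) to (11.8, 4.3), a distance of √(1.3² + 2.1²) ≈ 2.5.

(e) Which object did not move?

the green cone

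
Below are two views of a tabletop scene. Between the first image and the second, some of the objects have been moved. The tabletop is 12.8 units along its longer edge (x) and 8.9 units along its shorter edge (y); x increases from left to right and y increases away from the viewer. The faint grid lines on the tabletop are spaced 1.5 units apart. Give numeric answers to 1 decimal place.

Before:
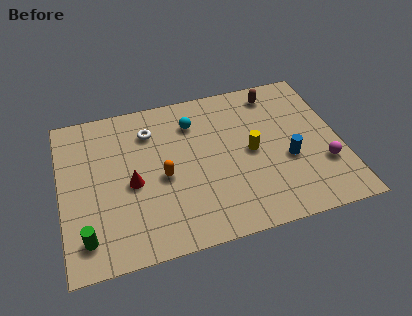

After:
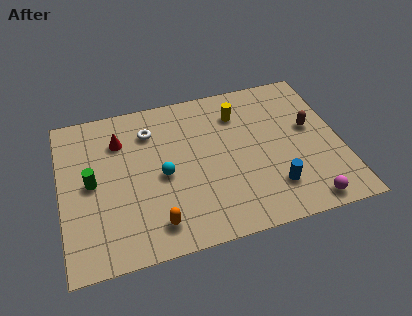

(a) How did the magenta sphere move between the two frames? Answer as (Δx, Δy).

(-1.0, -1.9)

The magenta sphere was at about (11.9, 2.8) and moved to about (10.9, 0.9).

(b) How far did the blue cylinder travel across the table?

1.6

The blue cylinder moved from about (10.3, 3.5) to (9.5, 2.1), a distance of √(0.8² + 1.4²) ≈ 1.6.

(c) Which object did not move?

the white torus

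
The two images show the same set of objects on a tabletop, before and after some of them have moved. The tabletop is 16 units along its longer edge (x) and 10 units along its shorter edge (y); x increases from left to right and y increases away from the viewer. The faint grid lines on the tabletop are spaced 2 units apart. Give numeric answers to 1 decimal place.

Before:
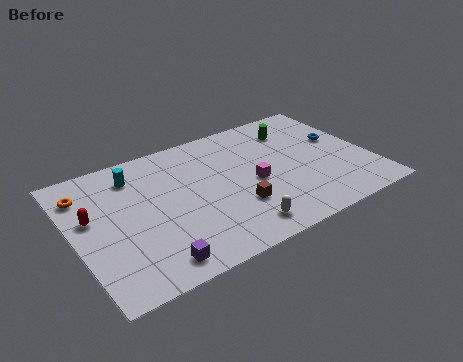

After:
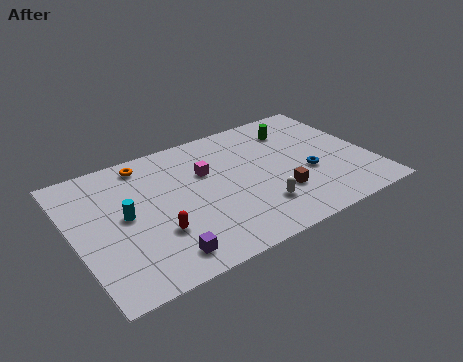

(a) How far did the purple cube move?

0.5

The purple cube moved from about (3.6, 1.3) to (4.1, 1.5), a distance of √(0.5² + 0.2²) ≈ 0.5.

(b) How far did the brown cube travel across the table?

2.3

The brown cube was near (8.4, 3.1) before and (10.7, 3.0) after, so it travelled √(2.3² + 0.1²) ≈ 2.3 units.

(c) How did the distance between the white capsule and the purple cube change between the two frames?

+0.9

Before: roughly 4.6 units apart; after: 5.5. That's 0.9 units further apart.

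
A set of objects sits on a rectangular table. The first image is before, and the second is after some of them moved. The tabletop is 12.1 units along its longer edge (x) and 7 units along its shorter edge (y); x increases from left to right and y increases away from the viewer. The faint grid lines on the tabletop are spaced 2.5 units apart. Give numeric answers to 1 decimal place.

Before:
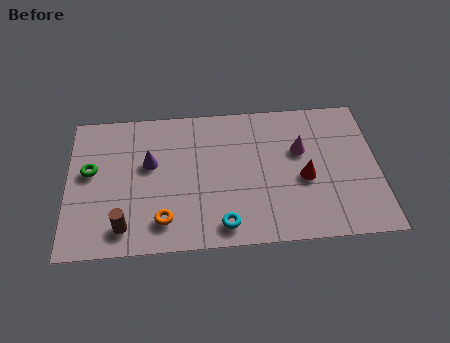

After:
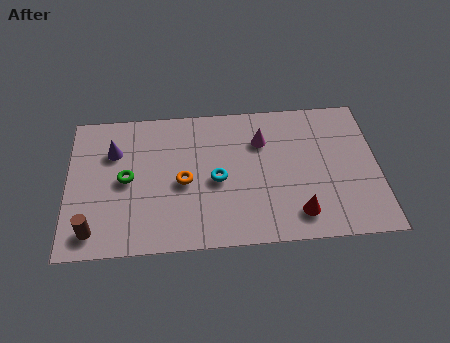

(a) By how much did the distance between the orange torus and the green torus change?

-1.6

Before: roughly 3.8 units apart; after: 2.2. That's 1.6 units closer together.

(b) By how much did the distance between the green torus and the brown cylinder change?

-0.4

They were about 3.1 units apart before and 2.7 after — 0.4 units closer together.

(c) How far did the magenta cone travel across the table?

1.6

The magenta cone was near (9.1, 4.4) before and (7.6, 5.0) after, so it travelled √(1.5² + 0.6²) ≈ 1.6 units.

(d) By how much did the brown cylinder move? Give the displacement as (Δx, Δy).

(-1.2, -0.1)

The brown cylinder was at about (2.2, 1.2) and moved to about (1.0, 1.1).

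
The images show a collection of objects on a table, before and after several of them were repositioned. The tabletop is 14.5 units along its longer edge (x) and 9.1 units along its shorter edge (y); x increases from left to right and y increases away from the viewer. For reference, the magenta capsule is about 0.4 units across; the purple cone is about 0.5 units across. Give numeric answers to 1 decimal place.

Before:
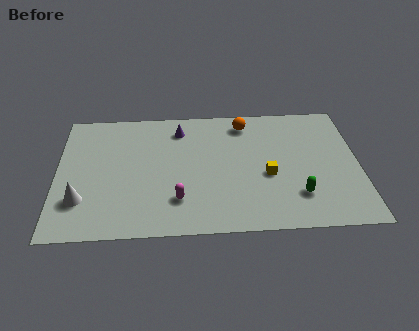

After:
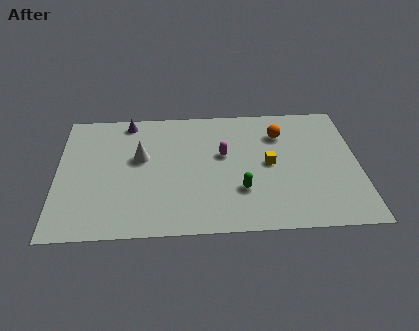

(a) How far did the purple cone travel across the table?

2.6

The purple cone moved from about (5.9, 7.4) to (3.4, 8.1), a distance of √(2.5² + 0.7²) ≈ 2.6.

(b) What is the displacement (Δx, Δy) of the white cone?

(2.8, 2.9)

The white cone started near (1.2, 2.5) and ended near (4.0, 5.4).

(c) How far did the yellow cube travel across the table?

0.8

The yellow cube moved from about (10.1, 3.8) to (10.2, 4.6), a distance of √(0.1² + 0.8²) ≈ 0.8.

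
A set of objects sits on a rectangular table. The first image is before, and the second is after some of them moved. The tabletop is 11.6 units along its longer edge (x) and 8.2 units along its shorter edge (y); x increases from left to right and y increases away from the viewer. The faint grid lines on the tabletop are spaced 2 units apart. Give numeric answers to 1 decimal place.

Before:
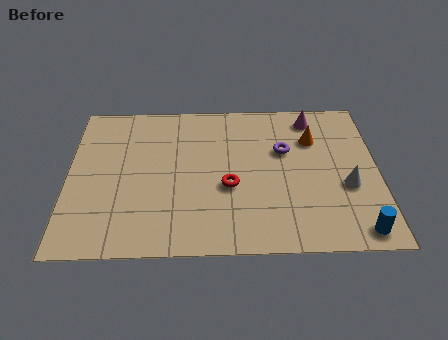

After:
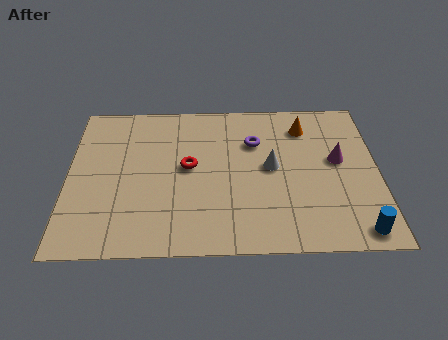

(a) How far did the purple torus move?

1.2

From (8.1, 5.2) to (7.0, 5.7), the purple torus covered √(1.1² + 0.5²) ≈ 1.2 units.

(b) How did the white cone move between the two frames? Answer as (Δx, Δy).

(-2.8, 1.1)

The white cone started near (10.4, 3.2) and ended near (7.6, 4.3).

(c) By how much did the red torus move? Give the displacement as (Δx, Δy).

(-1.5, 1.1)

The red torus started near (6.0, 3.3) and ended near (4.5, 4.4).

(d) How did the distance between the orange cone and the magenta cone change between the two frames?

+1.0

The distance was about 1.2 in the first image and 2.2 in the second, so they moved 1.0 units further apart.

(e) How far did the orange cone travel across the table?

0.8

The orange cone was near (9.2, 5.8) before and (8.9, 6.5) after, so it travelled √(0.3² + 0.7²) ≈ 0.8 units.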